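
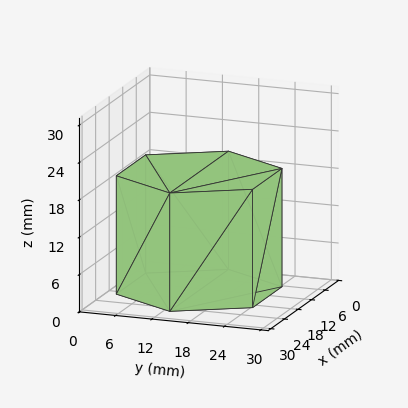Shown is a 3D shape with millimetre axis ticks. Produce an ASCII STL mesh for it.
Reading the render: the shape is a regular 6-sided prism (a cylinder approximated with 6 flat sides), circumscribed radius ≈ 13 mm, height ≈ 19 mm (dimensions read to the nearest mm from the axis ticks). For the STL, each face is triangulated and given an outward normal.

solid part
  facet normal 0.0000 0.0000 -1.0000
    outer loop
      vertex 6.50 24.26 0.00
      vertex 19.50 24.26 0.00
      vertex 26.00 13.00 0.00
    endloop
  endfacet
  facet normal 0.0000 0.0000 -1.0000
    outer loop
      vertex 0.00 13.00 0.00
      vertex 6.50 24.26 0.00
      vertex 26.00 13.00 0.00
    endloop
  endfacet
  facet normal 0.0000 0.0000 -1.0000
    outer loop
      vertex 6.50 1.74 0.00
      vertex 0.00 13.00 0.00
      vertex 26.00 13.00 0.00
    endloop
  endfacet
  facet normal 0.0000 0.0000 -1.0000
    outer loop
      vertex 19.50 1.74 0.00
      vertex 6.50 1.74 0.00
      vertex 26.00 13.00 0.00
    endloop
  endfacet
  facet normal 0.0000 0.0000 1.0000
    outer loop
      vertex 26.00 13.00 19.00
      vertex 19.50 24.26 19.00
      vertex 6.50 24.26 19.00
    endloop
  endfacet
  facet normal 0.0000 0.0000 1.0000
    outer loop
      vertex 26.00 13.00 19.00
      vertex 6.50 24.26 19.00
      vertex 0.00 13.00 19.00
    endloop
  endfacet
  facet normal 0.0000 0.0000 1.0000
    outer loop
      vertex 26.00 13.00 19.00
      vertex 0.00 13.00 19.00
      vertex 6.50 1.74 19.00
    endloop
  endfacet
  facet normal 0.0000 0.0000 1.0000
    outer loop
      vertex 26.00 13.00 19.00
      vertex 6.50 1.74 19.00
      vertex 19.50 1.74 19.00
    endloop
  endfacet
  facet normal 0.8661 0.4999 0.0000
    outer loop
      vertex 26.00 13.00 0.00
      vertex 19.50 24.26 0.00
      vertex 19.50 24.26 19.00
    endloop
  endfacet
  facet normal 0.8661 0.4999 0.0000
    outer loop
      vertex 26.00 13.00 0.00
      vertex 19.50 24.26 19.00
      vertex 26.00 13.00 19.00
    endloop
  endfacet
  facet normal 0.0000 1.0000 0.0000
    outer loop
      vertex 19.50 24.26 0.00
      vertex 6.50 24.26 0.00
      vertex 6.50 24.26 19.00
    endloop
  endfacet
  facet normal 0.0000 1.0000 0.0000
    outer loop
      vertex 19.50 24.26 0.00
      vertex 6.50 24.26 19.00
      vertex 19.50 24.26 19.00
    endloop
  endfacet
  facet normal -0.8661 0.4999 0.0000
    outer loop
      vertex 6.50 24.26 0.00
      vertex 0.00 13.00 0.00
      vertex 0.00 13.00 19.00
    endloop
  endfacet
  facet normal -0.8661 0.4999 0.0000
    outer loop
      vertex 6.50 24.26 0.00
      vertex 0.00 13.00 19.00
      vertex 6.50 24.26 19.00
    endloop
  endfacet
  facet normal -0.8661 -0.4999 0.0000
    outer loop
      vertex 0.00 13.00 0.00
      vertex 6.50 1.74 0.00
      vertex 6.50 1.74 19.00
    endloop
  endfacet
  facet normal -0.8661 -0.4999 0.0000
    outer loop
      vertex 0.00 13.00 0.00
      vertex 6.50 1.74 19.00
      vertex 0.00 13.00 19.00
    endloop
  endfacet
  facet normal 0.0000 -1.0000 0.0000
    outer loop
      vertex 6.50 1.74 0.00
      vertex 19.50 1.74 0.00
      vertex 19.50 1.74 19.00
    endloop
  endfacet
  facet normal 0.0000 -1.0000 0.0000
    outer loop
      vertex 6.50 1.74 0.00
      vertex 19.50 1.74 19.00
      vertex 6.50 1.74 19.00
    endloop
  endfacet
  facet normal 0.8661 -0.4999 0.0000
    outer loop
      vertex 19.50 1.74 0.00
      vertex 26.00 13.00 0.00
      vertex 26.00 13.00 19.00
    endloop
  endfacet
  facet normal 0.8661 -0.4999 0.0000
    outer loop
      vertex 19.50 1.74 0.00
      vertex 26.00 13.00 19.00
      vertex 19.50 1.74 19.00
    endloop
  endfacet
endsolid part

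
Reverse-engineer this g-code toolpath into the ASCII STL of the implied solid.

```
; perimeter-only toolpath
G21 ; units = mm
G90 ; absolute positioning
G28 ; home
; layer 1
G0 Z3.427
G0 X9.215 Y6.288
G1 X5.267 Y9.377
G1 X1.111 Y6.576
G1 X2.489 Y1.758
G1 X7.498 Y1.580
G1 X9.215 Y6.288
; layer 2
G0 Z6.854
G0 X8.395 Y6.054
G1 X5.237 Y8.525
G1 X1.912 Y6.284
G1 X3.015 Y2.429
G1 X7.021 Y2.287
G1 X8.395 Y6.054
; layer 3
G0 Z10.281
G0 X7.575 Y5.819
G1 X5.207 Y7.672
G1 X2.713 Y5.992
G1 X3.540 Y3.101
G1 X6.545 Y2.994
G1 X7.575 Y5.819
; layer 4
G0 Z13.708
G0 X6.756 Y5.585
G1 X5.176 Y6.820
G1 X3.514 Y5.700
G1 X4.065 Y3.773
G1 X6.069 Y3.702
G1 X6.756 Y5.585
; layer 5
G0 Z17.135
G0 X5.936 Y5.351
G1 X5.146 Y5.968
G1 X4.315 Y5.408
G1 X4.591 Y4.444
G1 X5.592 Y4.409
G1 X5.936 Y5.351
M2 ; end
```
solid part
  facet normal 0.0000 0.0000 -1.0000
    outer loop
      vertex 0.310 6.868 0.000
      vertex 5.297 10.229 0.000
      vertex 10.035 6.523 0.000
    endloop
  endfacet
  facet normal 0.0000 0.0000 -1.0000
    outer loop
      vertex 1.964 1.086 0.000
      vertex 0.310 6.868 0.000
      vertex 10.035 6.523 0.000
    endloop
  endfacet
  facet normal 0.0000 0.0000 -1.0000
    outer loop
      vertex 7.974 0.873 0.000
      vertex 1.964 1.086 0.000
      vertex 10.035 6.523 0.000
    endloop
  endfacet
  facet normal 0.6040 0.7722 0.1973
    outer loop
      vertex 10.035 6.523 0.000
      vertex 5.297 10.229 0.000
      vertex 5.116 5.116 20.562
    endloop
  endfacet
  facet normal -0.5479 0.8129 0.1973
    outer loop
      vertex 5.297 10.229 0.000
      vertex 0.310 6.868 0.000
      vertex 5.116 5.116 20.562
    endloop
  endfacet
  facet normal -0.9425 -0.2696 0.1973
    outer loop
      vertex 0.310 6.868 0.000
      vertex 1.964 1.086 0.000
      vertex 5.116 5.116 20.562
    endloop
  endfacet
  facet normal -0.0347 -0.9797 0.1973
    outer loop
      vertex 1.964 1.086 0.000
      vertex 7.974 0.873 0.000
      vertex 5.116 5.116 20.562
    endloop
  endfacet
  facet normal 0.9210 -0.3360 0.1973
    outer loop
      vertex 7.974 0.873 0.000
      vertex 10.035 6.523 0.000
      vertex 5.116 5.116 20.562
    endloop
  endfacet
endsolid part

The G0 Z moves step by Δz≈3.427 mm. The G1 loops shrink linearly with z, so the solid tapers from its base footprint up to z≈20.6. Closing with a flat bottom cap and the tapered top and triangulating gives 8 facets — a regular 5-sided pyramid, base circumscribed radius ≈ 5.12 mm, apex at z ≈ 20.6 mm.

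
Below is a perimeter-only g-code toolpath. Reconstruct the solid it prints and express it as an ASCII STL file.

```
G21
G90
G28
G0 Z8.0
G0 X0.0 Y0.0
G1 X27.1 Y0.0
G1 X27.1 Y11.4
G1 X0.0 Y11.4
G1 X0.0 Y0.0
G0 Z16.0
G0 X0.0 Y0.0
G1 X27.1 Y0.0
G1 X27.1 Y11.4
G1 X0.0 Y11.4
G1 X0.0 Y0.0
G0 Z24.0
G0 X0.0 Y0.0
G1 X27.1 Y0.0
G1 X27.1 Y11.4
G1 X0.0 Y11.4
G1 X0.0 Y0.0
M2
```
solid part
  facet normal 0.0000 0.0000 -1.0000
    outer loop
      vertex 27.1 11.4 0.0
      vertex 27.1 0.0 0.0
      vertex 0.0 0.0 0.0
    endloop
  endfacet
  facet normal 0.0000 0.0000 -1.0000
    outer loop
      vertex 0.0 11.4 0.0
      vertex 27.1 11.4 0.0
      vertex 0.0 0.0 0.0
    endloop
  endfacet
  facet normal 0.0000 0.0000 1.0000
    outer loop
      vertex 0.0 0.0 24.0
      vertex 27.1 0.0 24.0
      vertex 27.1 11.4 24.0
    endloop
  endfacet
  facet normal 0.0000 0.0000 1.0000
    outer loop
      vertex 0.0 0.0 24.0
      vertex 27.1 11.4 24.0
      vertex 0.0 11.4 24.0
    endloop
  endfacet
  facet normal 0.0000 -1.0000 0.0000
    outer loop
      vertex 0.0 0.0 0.0
      vertex 27.1 0.0 0.0
      vertex 27.1 0.0 24.0
    endloop
  endfacet
  facet normal 0.0000 -1.0000 0.0000
    outer loop
      vertex 0.0 0.0 0.0
      vertex 27.1 0.0 24.0
      vertex 0.0 0.0 24.0
    endloop
  endfacet
  facet normal 0.0000 1.0000 0.0000
    outer loop
      vertex 27.1 11.4 24.0
      vertex 27.1 11.4 0.0
      vertex 0.0 11.4 0.0
    endloop
  endfacet
  facet normal 0.0000 1.0000 0.0000
    outer loop
      vertex 0.0 11.4 24.0
      vertex 27.1 11.4 24.0
      vertex 0.0 11.4 0.0
    endloop
  endfacet
  facet normal -1.0000 0.0000 0.0000
    outer loop
      vertex 0.0 11.4 24.0
      vertex 0.0 11.4 0.0
      vertex 0.0 0.0 0.0
    endloop
  endfacet
  facet normal -1.0000 0.0000 0.0000
    outer loop
      vertex 0.0 0.0 24.0
      vertex 0.0 11.4 24.0
      vertex 0.0 0.0 0.0
    endloop
  endfacet
  facet normal 1.0000 0.0000 0.0000
    outer loop
      vertex 27.1 0.0 0.0
      vertex 27.1 11.4 0.0
      vertex 27.1 11.4 24.0
    endloop
  endfacet
  facet normal 1.0000 0.0000 0.0000
    outer loop
      vertex 27.1 0.0 0.0
      vertex 27.1 11.4 24.0
      vertex 27.1 0.0 24.0
    endloop
  endfacet
endsolid part

The G0 Z moves step by Δz≈8.0 mm. Every layer's G1 loop is the same polygon, so the solid is a straight extrusion of it from z=0 to z≈24. Closing with flat bottom and top caps and triangulating gives 12 facets — a rectangular box, roughly 27.1 × 11.4 mm footprint and 24 mm tall.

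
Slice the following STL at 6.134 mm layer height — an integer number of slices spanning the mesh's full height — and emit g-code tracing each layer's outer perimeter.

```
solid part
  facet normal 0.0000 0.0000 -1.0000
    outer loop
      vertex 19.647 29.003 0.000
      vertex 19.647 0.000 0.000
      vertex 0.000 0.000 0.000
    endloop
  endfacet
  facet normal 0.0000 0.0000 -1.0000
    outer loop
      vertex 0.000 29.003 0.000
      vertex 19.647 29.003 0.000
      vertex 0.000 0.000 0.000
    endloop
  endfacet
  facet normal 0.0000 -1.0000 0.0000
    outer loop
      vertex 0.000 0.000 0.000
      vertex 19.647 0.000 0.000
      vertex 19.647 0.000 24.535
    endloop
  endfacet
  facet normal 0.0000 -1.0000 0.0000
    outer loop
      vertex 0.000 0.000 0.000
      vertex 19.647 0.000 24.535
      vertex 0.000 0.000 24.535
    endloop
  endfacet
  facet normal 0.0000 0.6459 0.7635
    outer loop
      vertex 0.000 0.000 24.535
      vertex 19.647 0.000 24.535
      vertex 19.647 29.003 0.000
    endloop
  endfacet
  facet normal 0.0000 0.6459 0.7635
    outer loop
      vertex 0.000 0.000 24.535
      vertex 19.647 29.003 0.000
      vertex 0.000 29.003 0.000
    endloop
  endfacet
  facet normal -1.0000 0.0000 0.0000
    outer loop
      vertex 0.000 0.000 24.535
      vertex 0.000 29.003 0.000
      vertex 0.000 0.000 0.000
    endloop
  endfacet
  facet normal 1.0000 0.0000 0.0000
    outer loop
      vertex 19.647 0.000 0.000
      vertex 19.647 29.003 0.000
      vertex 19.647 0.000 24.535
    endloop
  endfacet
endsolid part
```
; perimeter-only toolpath
G21 ; units = mm
G90 ; absolute positioning
G28 ; home
; layer 1
G0 Z6.134
G0 X0.000 Y0.000
G1 X19.647 Y0.000
G1 X19.647 Y21.752
G1 X0.000 Y21.752
G1 X0.000 Y0.000
; layer 2
G0 Z12.268
G0 X0.000 Y0.000
G1 X19.647 Y0.000
G1 X19.647 Y14.502
G1 X0.000 Y14.502
G1 X0.000 Y0.000
; layer 3
G0 Z18.401
G0 X0.000 Y0.000
G1 X19.647 Y0.000
G1 X19.647 Y7.251
G1 X0.000 Y7.251
G1 X0.000 Y0.000
M2 ; end

The solid is a wedge (ramp): 19.6 × 29 mm base, rising to 24.5 mm along the y=0 edge and sloping linearly to z=0 at y=29. Slicing at Δz = 6.134 mm — 4 equal slices spanning the solid's height, so layer i sits at z = i·h/4 — gives 3 non-empty perimeters. Each is a 4-segment closed polygon; G0 lifts to the layer z and rapids to the start vertex, then G1 traces the edges. The cross-section shrinks linearly with z (the slice at the apex is degenerate and omitted).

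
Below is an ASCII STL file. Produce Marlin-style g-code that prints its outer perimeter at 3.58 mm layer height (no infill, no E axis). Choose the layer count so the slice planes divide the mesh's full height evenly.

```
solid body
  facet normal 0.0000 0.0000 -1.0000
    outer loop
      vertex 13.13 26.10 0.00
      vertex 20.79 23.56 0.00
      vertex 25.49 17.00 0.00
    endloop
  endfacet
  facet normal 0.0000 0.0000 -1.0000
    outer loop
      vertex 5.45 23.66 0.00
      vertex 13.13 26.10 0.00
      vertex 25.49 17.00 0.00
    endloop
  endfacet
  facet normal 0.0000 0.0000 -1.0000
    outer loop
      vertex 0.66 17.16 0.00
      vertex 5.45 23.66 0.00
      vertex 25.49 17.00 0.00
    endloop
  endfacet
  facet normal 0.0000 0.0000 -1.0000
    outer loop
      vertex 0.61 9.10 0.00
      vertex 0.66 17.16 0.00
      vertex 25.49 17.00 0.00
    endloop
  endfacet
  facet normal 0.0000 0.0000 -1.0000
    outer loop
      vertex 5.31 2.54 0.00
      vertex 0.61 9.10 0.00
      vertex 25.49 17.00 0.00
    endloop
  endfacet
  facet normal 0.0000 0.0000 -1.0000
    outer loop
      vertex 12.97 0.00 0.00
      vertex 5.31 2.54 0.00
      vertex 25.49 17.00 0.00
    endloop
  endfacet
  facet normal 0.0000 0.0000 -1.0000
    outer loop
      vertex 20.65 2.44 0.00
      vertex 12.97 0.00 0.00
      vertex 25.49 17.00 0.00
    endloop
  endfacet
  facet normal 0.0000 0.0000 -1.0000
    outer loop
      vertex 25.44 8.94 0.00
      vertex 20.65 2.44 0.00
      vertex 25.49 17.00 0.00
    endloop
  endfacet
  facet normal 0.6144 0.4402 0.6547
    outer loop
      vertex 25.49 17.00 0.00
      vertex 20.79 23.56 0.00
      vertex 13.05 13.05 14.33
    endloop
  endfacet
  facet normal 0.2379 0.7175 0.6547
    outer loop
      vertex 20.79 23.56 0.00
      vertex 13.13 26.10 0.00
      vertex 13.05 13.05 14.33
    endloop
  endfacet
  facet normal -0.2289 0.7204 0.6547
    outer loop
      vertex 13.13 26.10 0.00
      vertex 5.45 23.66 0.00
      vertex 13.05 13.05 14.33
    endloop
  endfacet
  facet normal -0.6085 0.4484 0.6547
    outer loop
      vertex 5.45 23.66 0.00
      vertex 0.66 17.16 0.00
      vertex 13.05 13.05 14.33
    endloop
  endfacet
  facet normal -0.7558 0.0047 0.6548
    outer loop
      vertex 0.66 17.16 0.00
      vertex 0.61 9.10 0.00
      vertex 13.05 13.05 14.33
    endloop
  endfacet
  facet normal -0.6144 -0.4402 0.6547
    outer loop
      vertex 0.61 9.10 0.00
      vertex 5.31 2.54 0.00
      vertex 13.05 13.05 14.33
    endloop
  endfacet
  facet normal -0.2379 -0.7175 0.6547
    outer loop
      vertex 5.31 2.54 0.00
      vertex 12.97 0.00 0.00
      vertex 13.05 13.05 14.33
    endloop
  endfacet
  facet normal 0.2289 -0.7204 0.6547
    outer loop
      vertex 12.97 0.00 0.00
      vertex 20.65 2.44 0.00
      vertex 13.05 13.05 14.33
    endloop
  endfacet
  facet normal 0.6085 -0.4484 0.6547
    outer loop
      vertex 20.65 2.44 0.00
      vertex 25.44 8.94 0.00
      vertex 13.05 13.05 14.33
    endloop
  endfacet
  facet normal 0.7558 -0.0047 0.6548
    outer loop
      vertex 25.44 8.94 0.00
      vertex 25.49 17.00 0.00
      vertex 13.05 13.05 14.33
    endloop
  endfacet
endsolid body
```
; perimeter-only toolpath
G21 ; units = mm
G90 ; absolute positioning
G28 ; home
; layer 1
G0 Z3.58
G0 X22.38 Y16.01
G1 X18.86 Y20.93
G1 X13.11 Y22.84
G1 X7.35 Y21.01
G1 X3.76 Y16.13
G1 X3.72 Y10.09
G1 X7.25 Y5.17
G1 X12.99 Y3.26
G1 X18.75 Y5.09
G1 X22.34 Y9.97
G1 X22.38 Y16.01
; layer 2
G0 Z7.17
G0 X19.27 Y15.03
G1 X16.92 Y18.30
G1 X13.09 Y19.58
G1 X9.25 Y18.36
G1 X6.86 Y15.11
G1 X6.83 Y11.07
G1 X9.18 Y7.79
G1 X13.01 Y6.53
G1 X16.85 Y7.75
G1 X19.25 Y11.00
G1 X19.27 Y15.03
; layer 3
G0 Z10.75
G0 X16.16 Y14.04
G1 X14.99 Y15.68
G1 X13.07 Y16.31
G1 X11.15 Y15.70
G1 X9.95 Y14.08
G1 X9.94 Y12.06
G1 X11.12 Y10.42
G1 X13.03 Y9.79
G1 X14.95 Y10.40
G1 X16.15 Y12.02
G1 X16.16 Y14.04
M2 ; end

The solid is a regular 10-sided pyramid, base circumscribed radius ≈ 13.1 mm, apex at z ≈ 14.3 mm. Slicing at Δz = 3.58 mm — 4 equal slices spanning the solid's height, so layer i sits at z = i·h/4 — gives 3 non-empty perimeters. Each is a 10-segment closed polygon; G0 lifts to the layer z and rapids to the start vertex, then G1 traces the edges. The cross-section shrinks linearly with z (the slice at the apex is degenerate and omitted).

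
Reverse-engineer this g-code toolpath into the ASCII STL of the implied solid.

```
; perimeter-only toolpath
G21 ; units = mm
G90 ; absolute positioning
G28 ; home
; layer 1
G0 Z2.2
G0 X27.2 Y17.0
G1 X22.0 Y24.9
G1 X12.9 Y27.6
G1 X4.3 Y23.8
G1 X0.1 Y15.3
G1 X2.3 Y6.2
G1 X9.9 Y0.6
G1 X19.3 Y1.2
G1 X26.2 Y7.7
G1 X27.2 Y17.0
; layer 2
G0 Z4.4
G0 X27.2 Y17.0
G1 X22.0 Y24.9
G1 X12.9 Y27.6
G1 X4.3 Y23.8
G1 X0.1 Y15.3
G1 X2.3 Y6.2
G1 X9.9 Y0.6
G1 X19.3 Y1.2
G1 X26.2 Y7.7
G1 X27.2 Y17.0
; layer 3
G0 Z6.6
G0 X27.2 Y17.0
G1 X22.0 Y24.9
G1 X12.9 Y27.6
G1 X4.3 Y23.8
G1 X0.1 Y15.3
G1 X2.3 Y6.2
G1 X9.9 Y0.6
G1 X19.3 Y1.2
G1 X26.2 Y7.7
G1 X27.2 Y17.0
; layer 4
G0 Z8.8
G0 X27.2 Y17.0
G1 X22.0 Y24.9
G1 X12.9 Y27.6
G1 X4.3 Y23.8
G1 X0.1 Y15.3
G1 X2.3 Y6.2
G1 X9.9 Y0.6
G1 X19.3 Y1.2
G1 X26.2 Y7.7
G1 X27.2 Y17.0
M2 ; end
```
solid part
  facet normal 0.0000 0.0000 -1.0000
    outer loop
      vertex 12.9 27.6 0.0
      vertex 22.0 24.9 0.0
      vertex 27.2 17.0 0.0
    endloop
  endfacet
  facet normal 0.0000 0.0000 -1.0000
    outer loop
      vertex 4.3 23.8 0.0
      vertex 12.9 27.6 0.0
      vertex 27.2 17.0 0.0
    endloop
  endfacet
  facet normal 0.0000 0.0000 -1.0000
    outer loop
      vertex 0.1 15.3 0.0
      vertex 4.3 23.8 0.0
      vertex 27.2 17.0 0.0
    endloop
  endfacet
  facet normal 0.0000 0.0000 -1.0000
    outer loop
      vertex 2.3 6.2 0.0
      vertex 0.1 15.3 0.0
      vertex 27.2 17.0 0.0
    endloop
  endfacet
  facet normal 0.0000 0.0000 -1.0000
    outer loop
      vertex 9.9 0.6 0.0
      vertex 2.3 6.2 0.0
      vertex 27.2 17.0 0.0
    endloop
  endfacet
  facet normal 0.0000 0.0000 -1.0000
    outer loop
      vertex 19.3 1.2 0.0
      vertex 9.9 0.6 0.0
      vertex 27.2 17.0 0.0
    endloop
  endfacet
  facet normal 0.0000 0.0000 -1.0000
    outer loop
      vertex 26.2 7.7 0.0
      vertex 19.3 1.2 0.0
      vertex 27.2 17.0 0.0
    endloop
  endfacet
  facet normal 0.0000 0.0000 1.0000
    outer loop
      vertex 27.2 17.0 8.8
      vertex 22.0 24.9 8.8
      vertex 12.9 27.6 8.8
    endloop
  endfacet
  facet normal 0.0000 0.0000 1.0000
    outer loop
      vertex 27.2 17.0 8.8
      vertex 12.9 27.6 8.8
      vertex 4.3 23.8 8.8
    endloop
  endfacet
  facet normal 0.0000 0.0000 1.0000
    outer loop
      vertex 27.2 17.0 8.8
      vertex 4.3 23.8 8.8
      vertex 0.1 15.3 8.8
    endloop
  endfacet
  facet normal 0.0000 0.0000 1.0000
    outer loop
      vertex 27.2 17.0 8.8
      vertex 0.1 15.3 8.8
      vertex 2.3 6.2 8.8
    endloop
  endfacet
  facet normal 0.0000 0.0000 1.0000
    outer loop
      vertex 27.2 17.0 8.8
      vertex 2.3 6.2 8.8
      vertex 9.9 0.6 8.8
    endloop
  endfacet
  facet normal 0.0000 0.0000 1.0000
    outer loop
      vertex 27.2 17.0 8.8
      vertex 9.9 0.6 8.8
      vertex 19.3 1.2 8.8
    endloop
  endfacet
  facet normal 0.0000 0.0000 1.0000
    outer loop
      vertex 27.2 17.0 8.8
      vertex 19.3 1.2 8.8
      vertex 26.2 7.7 8.8
    endloop
  endfacet
  facet normal 0.8353 0.5498 0.0000
    outer loop
      vertex 27.2 17.0 0.0
      vertex 22.0 24.9 0.0
      vertex 22.0 24.9 8.8
    endloop
  endfacet
  facet normal 0.8353 0.5498 0.0000
    outer loop
      vertex 27.2 17.0 0.0
      vertex 22.0 24.9 8.8
      vertex 27.2 17.0 8.8
    endloop
  endfacet
  facet normal 0.2844 0.9587 0.0000
    outer loop
      vertex 22.0 24.9 0.0
      vertex 12.9 27.6 0.0
      vertex 12.9 27.6 8.8
    endloop
  endfacet
  facet normal 0.2844 0.9587 0.0000
    outer loop
      vertex 22.0 24.9 0.0
      vertex 12.9 27.6 8.8
      vertex 22.0 24.9 8.8
    endloop
  endfacet
  facet normal -0.4042 0.9147 0.0000
    outer loop
      vertex 12.9 27.6 0.0
      vertex 4.3 23.8 0.0
      vertex 4.3 23.8 8.8
    endloop
  endfacet
  facet normal -0.4042 0.9147 0.0000
    outer loop
      vertex 12.9 27.6 0.0
      vertex 4.3 23.8 8.8
      vertex 12.9 27.6 8.8
    endloop
  endfacet
  facet normal -0.8965 0.4430 0.0000
    outer loop
      vertex 4.3 23.8 0.0
      vertex 0.1 15.3 0.0
      vertex 0.1 15.3 8.8
    endloop
  endfacet
  facet normal -0.8965 0.4430 0.0000
    outer loop
      vertex 4.3 23.8 0.0
      vertex 0.1 15.3 8.8
      vertex 4.3 23.8 8.8
    endloop
  endfacet
  facet normal -0.9720 -0.2350 0.0000
    outer loop
      vertex 0.1 15.3 0.0
      vertex 2.3 6.2 0.0
      vertex 2.3 6.2 8.8
    endloop
  endfacet
  facet normal -0.9720 -0.2350 0.0000
    outer loop
      vertex 0.1 15.3 0.0
      vertex 2.3 6.2 8.8
      vertex 0.1 15.3 8.8
    endloop
  endfacet
  facet normal -0.5932 -0.8051 0.0000
    outer loop
      vertex 2.3 6.2 0.0
      vertex 9.9 0.6 0.0
      vertex 9.9 0.6 8.8
    endloop
  endfacet
  facet normal -0.5932 -0.8051 0.0000
    outer loop
      vertex 2.3 6.2 0.0
      vertex 9.9 0.6 8.8
      vertex 2.3 6.2 8.8
    endloop
  endfacet
  facet normal 0.0637 -0.9980 0.0000
    outer loop
      vertex 9.9 0.6 0.0
      vertex 19.3 1.2 0.0
      vertex 19.3 1.2 8.8
    endloop
  endfacet
  facet normal 0.0637 -0.9980 0.0000
    outer loop
      vertex 9.9 0.6 0.0
      vertex 19.3 1.2 8.8
      vertex 9.9 0.6 8.8
    endloop
  endfacet
  facet normal 0.6857 -0.7279 0.0000
    outer loop
      vertex 19.3 1.2 0.0
      vertex 26.2 7.7 0.0
      vertex 26.2 7.7 8.8
    endloop
  endfacet
  facet normal 0.6857 -0.7279 0.0000
    outer loop
      vertex 19.3 1.2 0.0
      vertex 26.2 7.7 8.8
      vertex 19.3 1.2 8.8
    endloop
  endfacet
  facet normal 0.9943 -0.1069 0.0000
    outer loop
      vertex 26.2 7.7 0.0
      vertex 27.2 17.0 0.0
      vertex 27.2 17.0 8.8
    endloop
  endfacet
  facet normal 0.9943 -0.1069 0.0000
    outer loop
      vertex 26.2 7.7 0.0
      vertex 27.2 17.0 8.8
      vertex 26.2 7.7 8.8
    endloop
  endfacet
endsolid part

The G0 Z moves step by Δz≈2.2 mm. Every layer's G1 loop is the same polygon, so the solid is a straight extrusion of it from z=0 to z≈8.8. Closing with flat bottom and top caps and triangulating gives 32 facets — a regular 9-sided prism (a cylinder approximated with 9 flat sides), circumscribed radius ≈ 13.8 mm, height ≈ 8.8 mm.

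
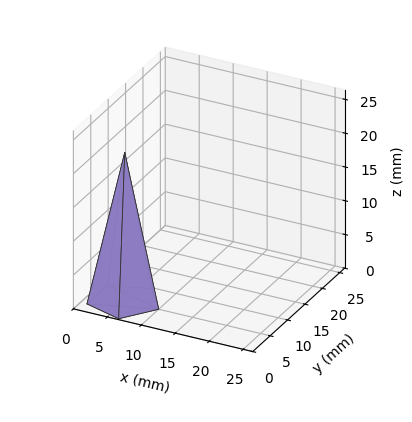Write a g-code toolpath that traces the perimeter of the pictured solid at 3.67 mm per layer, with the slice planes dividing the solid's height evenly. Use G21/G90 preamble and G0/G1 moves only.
Reading the render: the shape is a regular 5-sided pyramid, base circumscribed radius ≈ 5 mm, apex at z ≈ 22 mm (dimensions read to the nearest mm from the axis ticks). For the g-code, the solid's height is divided into equal slices at the stated Δz and each level perimeter traced with G1 moves after a G0 lift.

; perimeter-only toolpath
G21 ; units = mm
G90 ; absolute positioning
G28 ; home
; layer 1
G0 Z3.67
G0 X9.17 Y5.00
G1 X6.29 Y8.97
G1 X1.62 Y7.45
G1 X1.62 Y2.55
G1 X6.29 Y1.03
G1 X9.17 Y5.00
; layer 2
G0 Z7.33
G0 X8.33 Y5.00
G1 X6.03 Y8.17
G1 X2.30 Y6.96
G1 X2.30 Y3.04
G1 X6.03 Y1.83
G1 X8.33 Y5.00
; layer 3
G0 Z11.00
G0 X7.50 Y5.00
G1 X5.78 Y7.38
G1 X2.98 Y6.47
G1 X2.98 Y3.53
G1 X5.78 Y2.62
G1 X7.50 Y5.00
; layer 4
G0 Z14.67
G0 X6.67 Y5.00
G1 X5.52 Y6.59
G1 X3.65 Y5.98
G1 X3.65 Y4.02
G1 X5.52 Y3.41
G1 X6.67 Y5.00
; layer 5
G0 Z18.33
G0 X5.83 Y5.00
G1 X5.26 Y5.79
G1 X4.32 Y5.49
G1 X4.32 Y4.51
G1 X5.26 Y4.21
G1 X5.83 Y5.00
M2 ; end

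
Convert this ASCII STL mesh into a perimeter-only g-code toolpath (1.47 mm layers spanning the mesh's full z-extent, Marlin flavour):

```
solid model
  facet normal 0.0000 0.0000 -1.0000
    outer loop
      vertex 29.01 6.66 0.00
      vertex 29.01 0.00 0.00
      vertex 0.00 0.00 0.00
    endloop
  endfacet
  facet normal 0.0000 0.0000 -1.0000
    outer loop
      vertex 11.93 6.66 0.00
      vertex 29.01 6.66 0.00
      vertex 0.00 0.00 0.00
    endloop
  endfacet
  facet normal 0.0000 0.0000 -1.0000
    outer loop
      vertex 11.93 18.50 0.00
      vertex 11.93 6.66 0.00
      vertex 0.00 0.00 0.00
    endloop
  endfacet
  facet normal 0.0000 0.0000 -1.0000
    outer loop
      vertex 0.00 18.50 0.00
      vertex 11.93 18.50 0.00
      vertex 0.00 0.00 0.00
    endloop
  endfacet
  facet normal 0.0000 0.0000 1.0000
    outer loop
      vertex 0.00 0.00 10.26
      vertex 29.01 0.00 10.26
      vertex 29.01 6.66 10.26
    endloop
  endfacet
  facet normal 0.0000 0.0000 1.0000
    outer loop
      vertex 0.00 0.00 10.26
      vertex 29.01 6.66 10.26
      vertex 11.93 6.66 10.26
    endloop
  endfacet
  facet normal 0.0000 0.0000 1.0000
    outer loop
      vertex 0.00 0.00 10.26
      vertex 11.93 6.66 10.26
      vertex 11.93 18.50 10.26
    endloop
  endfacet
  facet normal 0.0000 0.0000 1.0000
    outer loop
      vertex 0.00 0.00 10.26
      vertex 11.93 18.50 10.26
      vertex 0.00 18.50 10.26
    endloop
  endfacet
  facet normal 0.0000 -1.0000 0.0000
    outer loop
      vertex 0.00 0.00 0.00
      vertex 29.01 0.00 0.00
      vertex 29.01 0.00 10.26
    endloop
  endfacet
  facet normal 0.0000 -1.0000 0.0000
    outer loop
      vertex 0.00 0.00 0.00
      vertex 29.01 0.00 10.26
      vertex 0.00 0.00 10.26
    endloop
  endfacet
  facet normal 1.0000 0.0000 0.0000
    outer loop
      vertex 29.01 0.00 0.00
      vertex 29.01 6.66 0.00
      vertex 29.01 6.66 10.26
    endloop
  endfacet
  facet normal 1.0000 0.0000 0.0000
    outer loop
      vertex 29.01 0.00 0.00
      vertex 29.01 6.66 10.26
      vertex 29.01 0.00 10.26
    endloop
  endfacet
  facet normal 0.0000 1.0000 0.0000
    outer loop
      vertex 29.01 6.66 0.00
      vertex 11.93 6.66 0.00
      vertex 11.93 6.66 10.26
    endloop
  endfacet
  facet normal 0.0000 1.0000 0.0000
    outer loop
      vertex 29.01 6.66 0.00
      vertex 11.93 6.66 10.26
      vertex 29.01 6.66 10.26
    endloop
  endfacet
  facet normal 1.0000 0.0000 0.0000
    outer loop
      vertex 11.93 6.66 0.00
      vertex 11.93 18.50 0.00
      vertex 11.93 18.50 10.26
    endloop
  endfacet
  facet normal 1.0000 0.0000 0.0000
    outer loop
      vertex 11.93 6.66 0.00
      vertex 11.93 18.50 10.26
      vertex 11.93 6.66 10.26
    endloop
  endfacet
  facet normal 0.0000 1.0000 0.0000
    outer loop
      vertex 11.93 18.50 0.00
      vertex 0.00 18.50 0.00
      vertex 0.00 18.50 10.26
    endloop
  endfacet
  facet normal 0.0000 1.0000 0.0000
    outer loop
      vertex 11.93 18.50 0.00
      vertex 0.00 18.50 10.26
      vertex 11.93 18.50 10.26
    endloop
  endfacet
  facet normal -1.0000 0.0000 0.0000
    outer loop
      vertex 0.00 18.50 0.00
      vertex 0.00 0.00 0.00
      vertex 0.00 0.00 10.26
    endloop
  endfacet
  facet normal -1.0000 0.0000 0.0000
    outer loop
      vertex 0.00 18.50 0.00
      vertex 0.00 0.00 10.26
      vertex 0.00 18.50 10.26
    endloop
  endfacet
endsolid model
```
; perimeter-only toolpath
G21 ; units = mm
G90 ; absolute positioning
G28 ; home
; layer 1
G0 Z1.47
G0 X0.00 Y0.00
G1 X29.01 Y0.00
G1 X29.01 Y6.66
G1 X11.93 Y6.66
G1 X11.93 Y18.50
G1 X0.00 Y18.50
G1 X0.00 Y0.00
; layer 2
G0 Z2.93
G0 X0.00 Y0.00
G1 X29.01 Y0.00
G1 X29.01 Y6.66
G1 X11.93 Y6.66
G1 X11.93 Y18.50
G1 X0.00 Y18.50
G1 X0.00 Y0.00
; layer 3
G0 Z4.40
G0 X0.00 Y0.00
G1 X29.01 Y0.00
G1 X29.01 Y6.66
G1 X11.93 Y6.66
G1 X11.93 Y18.50
G1 X0.00 Y18.50
G1 X0.00 Y0.00
; layer 4
G0 Z5.86
G0 X0.00 Y0.00
G1 X29.01 Y0.00
G1 X29.01 Y6.66
G1 X11.93 Y6.66
G1 X11.93 Y18.50
G1 X0.00 Y18.50
G1 X0.00 Y0.00
; layer 5
G0 Z7.33
G0 X0.00 Y0.00
G1 X29.01 Y0.00
G1 X29.01 Y6.66
G1 X11.93 Y6.66
G1 X11.93 Y18.50
G1 X0.00 Y18.50
G1 X0.00 Y0.00
; layer 6
G0 Z8.79
G0 X0.00 Y0.00
G1 X29.01 Y0.00
G1 X29.01 Y6.66
G1 X11.93 Y6.66
G1 X11.93 Y18.50
G1 X0.00 Y18.50
G1 X0.00 Y0.00
; layer 7
G0 Z10.26
G0 X0.00 Y0.00
G1 X29.01 Y0.00
G1 X29.01 Y6.66
G1 X11.93 Y6.66
G1 X11.93 Y18.50
G1 X0.00 Y18.50
G1 X0.00 Y0.00
M2 ; end

The solid is an L-shaped prism: outer 29 × 18.5 mm, arm thicknesses ≈ 6.66 mm (horizontal) and 11.9 mm (vertical), extruded 10.3 mm in z. Slicing at Δz = 1.47 mm — 7 equal slices spanning the solid's height, so layer i sits at z = i·h/7 — gives 7 non-empty perimeters. Each is a 6-segment closed polygon; G0 lifts to the layer z and rapids to the start vertex, then G1 traces the edges.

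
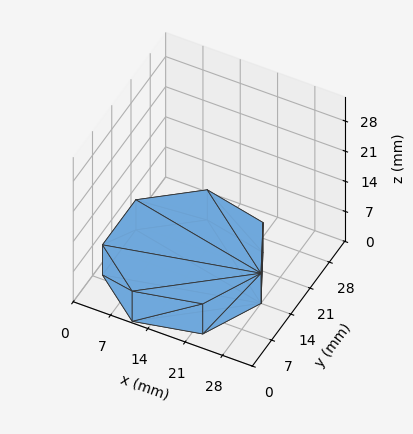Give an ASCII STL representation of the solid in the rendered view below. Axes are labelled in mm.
Reading the render: the shape is a regular 7-sided prism (a cylinder approximated with 7 flat sides), circumscribed radius ≈ 14 mm, height ≈ 7 mm (dimensions read to the nearest mm from the axis ticks). For the STL, each face is triangulated and given an outward normal.

solid part
  facet normal 0.0000 0.0000 -1.0000
    outer loop
      vertex 10.88 27.65 0.00
      vertex 22.73 24.95 0.00
      vertex 28.00 14.00 0.00
    endloop
  endfacet
  facet normal 0.0000 0.0000 -1.0000
    outer loop
      vertex 1.39 20.07 0.00
      vertex 10.88 27.65 0.00
      vertex 28.00 14.00 0.00
    endloop
  endfacet
  facet normal 0.0000 0.0000 -1.0000
    outer loop
      vertex 1.39 7.93 0.00
      vertex 1.39 20.07 0.00
      vertex 28.00 14.00 0.00
    endloop
  endfacet
  facet normal 0.0000 0.0000 -1.0000
    outer loop
      vertex 10.88 0.35 0.00
      vertex 1.39 7.93 0.00
      vertex 28.00 14.00 0.00
    endloop
  endfacet
  facet normal 0.0000 0.0000 -1.0000
    outer loop
      vertex 22.73 3.05 0.00
      vertex 10.88 0.35 0.00
      vertex 28.00 14.00 0.00
    endloop
  endfacet
  facet normal 0.0000 0.0000 1.0000
    outer loop
      vertex 28.00 14.00 7.00
      vertex 22.73 24.95 7.00
      vertex 10.88 27.65 7.00
    endloop
  endfacet
  facet normal 0.0000 0.0000 1.0000
    outer loop
      vertex 28.00 14.00 7.00
      vertex 10.88 27.65 7.00
      vertex 1.39 20.07 7.00
    endloop
  endfacet
  facet normal 0.0000 0.0000 1.0000
    outer loop
      vertex 28.00 14.00 7.00
      vertex 1.39 20.07 7.00
      vertex 1.39 7.93 7.00
    endloop
  endfacet
  facet normal 0.0000 0.0000 1.0000
    outer loop
      vertex 28.00 14.00 7.00
      vertex 1.39 7.93 7.00
      vertex 10.88 0.35 7.00
    endloop
  endfacet
  facet normal 0.0000 0.0000 1.0000
    outer loop
      vertex 28.00 14.00 7.00
      vertex 10.88 0.35 7.00
      vertex 22.73 3.05 7.00
    endloop
  endfacet
  facet normal 0.9011 0.4337 0.0000
    outer loop
      vertex 28.00 14.00 0.00
      vertex 22.73 24.95 0.00
      vertex 22.73 24.95 7.00
    endloop
  endfacet
  facet normal 0.9011 0.4337 0.0000
    outer loop
      vertex 28.00 14.00 0.00
      vertex 22.73 24.95 7.00
      vertex 28.00 14.00 7.00
    endloop
  endfacet
  facet normal 0.2222 0.9750 0.0000
    outer loop
      vertex 22.73 24.95 0.00
      vertex 10.88 27.65 0.00
      vertex 10.88 27.65 7.00
    endloop
  endfacet
  facet normal 0.2222 0.9750 0.0000
    outer loop
      vertex 22.73 24.95 0.00
      vertex 10.88 27.65 7.00
      vertex 22.73 24.95 7.00
    endloop
  endfacet
  facet normal -0.6241 0.7814 0.0000
    outer loop
      vertex 10.88 27.65 0.00
      vertex 1.39 20.07 0.00
      vertex 1.39 20.07 7.00
    endloop
  endfacet
  facet normal -0.6241 0.7814 0.0000
    outer loop
      vertex 10.88 27.65 0.00
      vertex 1.39 20.07 7.00
      vertex 10.88 27.65 7.00
    endloop
  endfacet
  facet normal -1.0000 0.0000 0.0000
    outer loop
      vertex 1.39 20.07 0.00
      vertex 1.39 7.93 0.00
      vertex 1.39 7.93 7.00
    endloop
  endfacet
  facet normal -1.0000 0.0000 0.0000
    outer loop
      vertex 1.39 20.07 0.00
      vertex 1.39 7.93 7.00
      vertex 1.39 20.07 7.00
    endloop
  endfacet
  facet normal -0.6241 -0.7814 0.0000
    outer loop
      vertex 1.39 7.93 0.00
      vertex 10.88 0.35 0.00
      vertex 10.88 0.35 7.00
    endloop
  endfacet
  facet normal -0.6241 -0.7814 0.0000
    outer loop
      vertex 1.39 7.93 0.00
      vertex 10.88 0.35 7.00
      vertex 1.39 7.93 7.00
    endloop
  endfacet
  facet normal 0.2222 -0.9750 0.0000
    outer loop
      vertex 10.88 0.35 0.00
      vertex 22.73 3.05 0.00
      vertex 22.73 3.05 7.00
    endloop
  endfacet
  facet normal 0.2222 -0.9750 0.0000
    outer loop
      vertex 10.88 0.35 0.00
      vertex 22.73 3.05 7.00
      vertex 10.88 0.35 7.00
    endloop
  endfacet
  facet normal 0.9011 -0.4337 0.0000
    outer loop
      vertex 22.73 3.05 0.00
      vertex 28.00 14.00 0.00
      vertex 28.00 14.00 7.00
    endloop
  endfacet
  facet normal 0.9011 -0.4337 0.0000
    outer loop
      vertex 22.73 3.05 0.00
      vertex 28.00 14.00 7.00
      vertex 22.73 3.05 7.00
    endloop
  endfacet
endsolid part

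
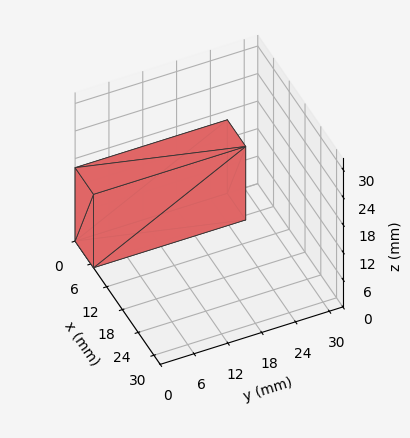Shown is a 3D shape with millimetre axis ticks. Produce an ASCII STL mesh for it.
Reading the render: the shape is a rectangular box, roughly 7 × 27 mm footprint and 16 mm tall (dimensions read to the nearest mm from the axis ticks). For the STL, each face is triangulated and given an outward normal.

solid part
  facet normal 0.0000 0.0000 -1.0000
    outer loop
      vertex 7.00 27.00 0.00
      vertex 7.00 0.00 0.00
      vertex 0.00 0.00 0.00
    endloop
  endfacet
  facet normal 0.0000 0.0000 -1.0000
    outer loop
      vertex 0.00 27.00 0.00
      vertex 7.00 27.00 0.00
      vertex 0.00 0.00 0.00
    endloop
  endfacet
  facet normal 0.0000 0.0000 1.0000
    outer loop
      vertex 0.00 0.00 16.00
      vertex 7.00 0.00 16.00
      vertex 7.00 27.00 16.00
    endloop
  endfacet
  facet normal 0.0000 0.0000 1.0000
    outer loop
      vertex 0.00 0.00 16.00
      vertex 7.00 27.00 16.00
      vertex 0.00 27.00 16.00
    endloop
  endfacet
  facet normal 0.0000 -1.0000 0.0000
    outer loop
      vertex 0.00 0.00 0.00
      vertex 7.00 0.00 0.00
      vertex 7.00 0.00 16.00
    endloop
  endfacet
  facet normal 0.0000 -1.0000 0.0000
    outer loop
      vertex 0.00 0.00 0.00
      vertex 7.00 0.00 16.00
      vertex 0.00 0.00 16.00
    endloop
  endfacet
  facet normal 0.0000 1.0000 0.0000
    outer loop
      vertex 7.00 27.00 16.00
      vertex 7.00 27.00 0.00
      vertex 0.00 27.00 0.00
    endloop
  endfacet
  facet normal 0.0000 1.0000 0.0000
    outer loop
      vertex 0.00 27.00 16.00
      vertex 7.00 27.00 16.00
      vertex 0.00 27.00 0.00
    endloop
  endfacet
  facet normal -1.0000 0.0000 0.0000
    outer loop
      vertex 0.00 27.00 16.00
      vertex 0.00 27.00 0.00
      vertex 0.00 0.00 0.00
    endloop
  endfacet
  facet normal -1.0000 0.0000 0.0000
    outer loop
      vertex 0.00 0.00 16.00
      vertex 0.00 27.00 16.00
      vertex 0.00 0.00 0.00
    endloop
  endfacet
  facet normal 1.0000 0.0000 0.0000
    outer loop
      vertex 7.00 0.00 0.00
      vertex 7.00 27.00 0.00
      vertex 7.00 27.00 16.00
    endloop
  endfacet
  facet normal 1.0000 0.0000 0.0000
    outer loop
      vertex 7.00 0.00 0.00
      vertex 7.00 27.00 16.00
      vertex 7.00 0.00 16.00
    endloop
  endfacet
endsolid part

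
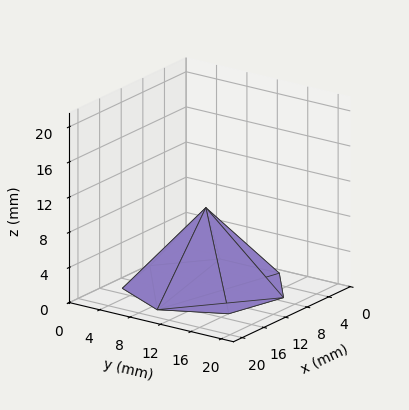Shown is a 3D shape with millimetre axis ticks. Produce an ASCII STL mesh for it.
Reading the render: the shape is a regular 7-sided pyramid, base circumscribed radius ≈ 9 mm, apex at z ≈ 9 mm (dimensions read to the nearest mm from the axis ticks). For the STL, each face is triangulated and given an outward normal.

solid part
  facet normal 0.0000 0.0000 -1.0000
    outer loop
      vertex 7.0 17.8 0.0
      vertex 14.6 16.0 0.0
      vertex 18.0 9.0 0.0
    endloop
  endfacet
  facet normal 0.0000 0.0000 -1.0000
    outer loop
      vertex 0.9 12.9 0.0
      vertex 7.0 17.8 0.0
      vertex 18.0 9.0 0.0
    endloop
  endfacet
  facet normal 0.0000 0.0000 -1.0000
    outer loop
      vertex 0.9 5.1 0.0
      vertex 0.9 12.9 0.0
      vertex 18.0 9.0 0.0
    endloop
  endfacet
  facet normal 0.0000 0.0000 -1.0000
    outer loop
      vertex 7.0 0.2 0.0
      vertex 0.9 5.1 0.0
      vertex 18.0 9.0 0.0
    endloop
  endfacet
  facet normal 0.0000 0.0000 -1.0000
    outer loop
      vertex 14.6 2.0 0.0
      vertex 7.0 0.2 0.0
      vertex 18.0 9.0 0.0
    endloop
  endfacet
  facet normal 0.6688 0.3248 0.6688
    outer loop
      vertex 18.0 9.0 0.0
      vertex 14.6 16.0 0.0
      vertex 9.0 9.0 9.0
    endloop
  endfacet
  facet normal 0.1713 0.7232 0.6691
    outer loop
      vertex 14.6 16.0 0.0
      vertex 7.0 17.8 0.0
      vertex 9.0 9.0 9.0
    endloop
  endfacet
  facet normal -0.4652 0.5791 0.6696
    outer loop
      vertex 7.0 17.8 0.0
      vertex 0.9 12.9 0.0
      vertex 9.0 9.0 9.0
    endloop
  endfacet
  facet normal -0.7433 0.0000 0.6690
    outer loop
      vertex 0.9 12.9 0.0
      vertex 0.9 5.1 0.0
      vertex 9.0 9.0 9.0
    endloop
  endfacet
  facet normal -0.4652 -0.5791 0.6696
    outer loop
      vertex 0.9 5.1 0.0
      vertex 7.0 0.2 0.0
      vertex 9.0 9.0 9.0
    endloop
  endfacet
  facet normal 0.1713 -0.7232 0.6691
    outer loop
      vertex 7.0 0.2 0.0
      vertex 14.6 2.0 0.0
      vertex 9.0 9.0 9.0
    endloop
  endfacet
  facet normal 0.6688 -0.3248 0.6688
    outer loop
      vertex 14.6 2.0 0.0
      vertex 18.0 9.0 0.0
      vertex 9.0 9.0 9.0
    endloop
  endfacet
endsolid part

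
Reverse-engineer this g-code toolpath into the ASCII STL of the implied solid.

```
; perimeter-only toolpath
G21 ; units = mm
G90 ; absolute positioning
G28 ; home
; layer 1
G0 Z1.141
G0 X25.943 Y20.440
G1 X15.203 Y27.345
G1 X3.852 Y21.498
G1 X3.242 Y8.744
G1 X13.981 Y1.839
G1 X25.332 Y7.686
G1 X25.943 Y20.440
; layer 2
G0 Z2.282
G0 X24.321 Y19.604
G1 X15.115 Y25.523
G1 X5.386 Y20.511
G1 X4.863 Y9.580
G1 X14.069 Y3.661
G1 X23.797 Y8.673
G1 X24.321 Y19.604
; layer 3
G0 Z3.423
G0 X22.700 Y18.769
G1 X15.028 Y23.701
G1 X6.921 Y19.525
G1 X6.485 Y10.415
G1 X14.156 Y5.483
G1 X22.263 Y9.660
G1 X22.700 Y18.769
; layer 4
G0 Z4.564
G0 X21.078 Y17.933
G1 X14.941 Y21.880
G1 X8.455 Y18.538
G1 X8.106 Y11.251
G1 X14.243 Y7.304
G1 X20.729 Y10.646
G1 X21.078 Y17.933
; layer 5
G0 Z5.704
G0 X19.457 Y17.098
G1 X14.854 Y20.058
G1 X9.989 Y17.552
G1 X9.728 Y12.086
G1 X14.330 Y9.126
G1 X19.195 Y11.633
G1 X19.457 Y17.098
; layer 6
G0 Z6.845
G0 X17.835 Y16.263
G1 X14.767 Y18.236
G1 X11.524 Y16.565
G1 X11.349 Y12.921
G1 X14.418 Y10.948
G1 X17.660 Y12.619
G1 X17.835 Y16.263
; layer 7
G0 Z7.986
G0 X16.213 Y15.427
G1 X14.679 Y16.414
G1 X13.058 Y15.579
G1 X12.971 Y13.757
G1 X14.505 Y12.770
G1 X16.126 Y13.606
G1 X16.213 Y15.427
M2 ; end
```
solid part
  facet normal 0.0000 0.0000 -1.0000
    outer loop
      vertex 2.318 22.484 0.000
      vertex 15.290 29.167 0.000
      vertex 27.564 21.275 0.000
    endloop
  endfacet
  facet normal 0.0000 0.0000 -1.0000
    outer loop
      vertex 1.620 7.909 0.000
      vertex 2.318 22.484 0.000
      vertex 27.564 21.275 0.000
    endloop
  endfacet
  facet normal 0.0000 0.0000 -1.0000
    outer loop
      vertex 13.894 0.017 0.000
      vertex 1.620 7.909 0.000
      vertex 27.564 21.275 0.000
    endloop
  endfacet
  facet normal 0.0000 0.0000 -1.0000
    outer loop
      vertex 26.866 6.700 0.000
      vertex 13.894 0.017 0.000
      vertex 27.564 21.275 0.000
    endloop
  endfacet
  facet normal 0.3167 0.4925 0.8107
    outer loop
      vertex 27.564 21.275 0.000
      vertex 15.290 29.167 0.000
      vertex 14.592 14.592 9.127
    endloop
  endfacet
  facet normal -0.2681 0.5205 0.8107
    outer loop
      vertex 15.290 29.167 0.000
      vertex 2.318 22.484 0.000
      vertex 14.592 14.592 9.127
    endloop
  endfacet
  facet normal -0.5848 0.0280 0.8107
    outer loop
      vertex 2.318 22.484 0.000
      vertex 1.620 7.909 0.000
      vertex 14.592 14.592 9.127
    endloop
  endfacet
  facet normal -0.3167 -0.4925 0.8107
    outer loop
      vertex 1.620 7.909 0.000
      vertex 13.894 0.017 0.000
      vertex 14.592 14.592 9.127
    endloop
  endfacet
  facet normal 0.2681 -0.5205 0.8107
    outer loop
      vertex 13.894 0.017 0.000
      vertex 26.866 6.700 0.000
      vertex 14.592 14.592 9.127
    endloop
  endfacet
  facet normal 0.5848 -0.0280 0.8107
    outer loop
      vertex 26.866 6.700 0.000
      vertex 27.564 21.275 0.000
      vertex 14.592 14.592 9.127
    endloop
  endfacet
endsolid part

The G0 Z moves step by Δz≈1.141 mm. The G1 loops shrink linearly with z, so the solid tapers from its base footprint up to z≈9.13. Closing with a flat bottom cap and the tapered top and triangulating gives 10 facets — a regular 6-sided pyramid, base circumscribed radius ≈ 14.6 mm, apex at z ≈ 9.13 mm.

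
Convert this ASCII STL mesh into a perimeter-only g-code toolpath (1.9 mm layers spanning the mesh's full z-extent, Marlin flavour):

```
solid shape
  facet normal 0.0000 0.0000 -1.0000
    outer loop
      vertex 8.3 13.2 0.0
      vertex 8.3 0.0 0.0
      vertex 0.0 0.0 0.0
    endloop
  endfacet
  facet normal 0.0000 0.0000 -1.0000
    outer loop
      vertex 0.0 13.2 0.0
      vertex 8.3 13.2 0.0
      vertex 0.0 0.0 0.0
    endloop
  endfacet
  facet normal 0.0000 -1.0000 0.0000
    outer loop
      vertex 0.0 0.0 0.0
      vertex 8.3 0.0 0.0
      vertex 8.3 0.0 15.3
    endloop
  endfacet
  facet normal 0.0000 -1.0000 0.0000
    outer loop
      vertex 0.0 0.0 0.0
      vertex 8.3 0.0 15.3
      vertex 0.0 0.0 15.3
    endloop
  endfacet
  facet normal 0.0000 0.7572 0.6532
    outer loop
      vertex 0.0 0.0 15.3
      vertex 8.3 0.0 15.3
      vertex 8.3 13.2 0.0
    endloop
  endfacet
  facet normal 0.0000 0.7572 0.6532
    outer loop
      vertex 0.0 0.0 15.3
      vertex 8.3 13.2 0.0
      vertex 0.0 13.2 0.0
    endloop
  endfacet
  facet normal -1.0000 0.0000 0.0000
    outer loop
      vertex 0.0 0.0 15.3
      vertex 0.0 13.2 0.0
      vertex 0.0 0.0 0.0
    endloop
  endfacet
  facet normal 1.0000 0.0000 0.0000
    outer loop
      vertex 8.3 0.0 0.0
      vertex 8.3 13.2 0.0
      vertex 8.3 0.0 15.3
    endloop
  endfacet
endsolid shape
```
; perimeter-only toolpath
G21 ; units = mm
G90 ; absolute positioning
G28 ; home
; layer 1
G0 Z1.9
G0 X0.0 Y0.0
G1 X8.3 Y0.0
G1 X8.3 Y11.5
G1 X0.0 Y11.5
G1 X0.0 Y0.0
; layer 2
G0 Z3.8
G0 X0.0 Y0.0
G1 X8.3 Y0.0
G1 X8.3 Y9.9
G1 X0.0 Y9.9
G1 X0.0 Y0.0
; layer 3
G0 Z5.7
G0 X0.0 Y0.0
G1 X8.3 Y0.0
G1 X8.3 Y8.2
G1 X0.0 Y8.2
G1 X0.0 Y0.0
; layer 4
G0 Z7.7
G0 X0.0 Y0.0
G1 X8.3 Y0.0
G1 X8.3 Y6.6
G1 X0.0 Y6.6
G1 X0.0 Y0.0
; layer 5
G0 Z9.6
G0 X0.0 Y0.0
G1 X8.3 Y0.0
G1 X8.3 Y4.9
G1 X0.0 Y4.9
G1 X0.0 Y0.0
; layer 6
G0 Z11.5
G0 X0.0 Y0.0
G1 X8.3 Y0.0
G1 X8.3 Y3.3
G1 X0.0 Y3.3
G1 X0.0 Y0.0
; layer 7
G0 Z13.4
G0 X0.0 Y0.0
G1 X8.3 Y0.0
G1 X8.3 Y1.6
G1 X0.0 Y1.6
G1 X0.0 Y0.0
M2 ; end

The solid is a wedge (ramp): 8.3 × 13.2 mm base, rising to 15.3 mm along the y=0 edge and sloping linearly to z=0 at y=13.2. Slicing at Δz = 1.9 mm — 8 equal slices spanning the solid's height, so layer i sits at z = i·h/8 — gives 7 non-empty perimeters. Each is a 4-segment closed polygon; G0 lifts to the layer z and rapids to the start vertex, then G1 traces the edges. The cross-section shrinks linearly with z (the slice at the apex is degenerate and omitted).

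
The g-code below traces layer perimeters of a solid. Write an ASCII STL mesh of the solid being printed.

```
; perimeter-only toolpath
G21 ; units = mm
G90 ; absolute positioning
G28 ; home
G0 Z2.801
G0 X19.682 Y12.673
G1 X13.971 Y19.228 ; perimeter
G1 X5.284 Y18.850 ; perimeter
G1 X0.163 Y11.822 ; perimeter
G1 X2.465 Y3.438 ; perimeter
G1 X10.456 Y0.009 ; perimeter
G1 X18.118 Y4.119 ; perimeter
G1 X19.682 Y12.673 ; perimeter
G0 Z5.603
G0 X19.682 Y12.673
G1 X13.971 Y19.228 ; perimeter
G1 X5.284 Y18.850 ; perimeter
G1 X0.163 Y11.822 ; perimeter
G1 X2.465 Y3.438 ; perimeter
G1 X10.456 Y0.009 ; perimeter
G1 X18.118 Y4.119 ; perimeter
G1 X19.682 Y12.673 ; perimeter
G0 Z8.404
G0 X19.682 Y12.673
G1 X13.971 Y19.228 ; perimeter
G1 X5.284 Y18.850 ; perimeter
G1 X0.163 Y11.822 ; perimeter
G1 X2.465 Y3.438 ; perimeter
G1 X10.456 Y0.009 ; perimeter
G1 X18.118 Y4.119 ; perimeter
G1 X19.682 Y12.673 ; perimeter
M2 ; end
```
solid part
  facet normal 0.0000 0.0000 -1.0000
    outer loop
      vertex 5.284 18.850 0.000
      vertex 13.971 19.228 0.000
      vertex 19.682 12.673 0.000
    endloop
  endfacet
  facet normal 0.0000 0.0000 -1.0000
    outer loop
      vertex 0.163 11.822 0.000
      vertex 5.284 18.850 0.000
      vertex 19.682 12.673 0.000
    endloop
  endfacet
  facet normal 0.0000 0.0000 -1.0000
    outer loop
      vertex 2.465 3.438 0.000
      vertex 0.163 11.822 0.000
      vertex 19.682 12.673 0.000
    endloop
  endfacet
  facet normal 0.0000 0.0000 -1.0000
    outer loop
      vertex 10.456 0.009 0.000
      vertex 2.465 3.438 0.000
      vertex 19.682 12.673 0.000
    endloop
  endfacet
  facet normal 0.0000 0.0000 -1.0000
    outer loop
      vertex 18.118 4.119 0.000
      vertex 10.456 0.009 0.000
      vertex 19.682 12.673 0.000
    endloop
  endfacet
  facet normal 0.0000 0.0000 1.0000
    outer loop
      vertex 19.682 12.673 8.404
      vertex 13.971 19.228 8.404
      vertex 5.284 18.850 8.404
    endloop
  endfacet
  facet normal 0.0000 0.0000 1.0000
    outer loop
      vertex 19.682 12.673 8.404
      vertex 5.284 18.850 8.404
      vertex 0.163 11.822 8.404
    endloop
  endfacet
  facet normal 0.0000 0.0000 1.0000
    outer loop
      vertex 19.682 12.673 8.404
      vertex 0.163 11.822 8.404
      vertex 2.465 3.438 8.404
    endloop
  endfacet
  facet normal 0.0000 0.0000 1.0000
    outer loop
      vertex 19.682 12.673 8.404
      vertex 2.465 3.438 8.404
      vertex 10.456 0.009 8.404
    endloop
  endfacet
  facet normal 0.0000 0.0000 1.0000
    outer loop
      vertex 19.682 12.673 8.404
      vertex 10.456 0.009 8.404
      vertex 18.118 4.119 8.404
    endloop
  endfacet
  facet normal 0.7540 0.6569 0.0000
    outer loop
      vertex 19.682 12.673 0.000
      vertex 13.971 19.228 0.000
      vertex 13.971 19.228 8.404
    endloop
  endfacet
  facet normal 0.7540 0.6569 0.0000
    outer loop
      vertex 19.682 12.673 0.000
      vertex 13.971 19.228 8.404
      vertex 19.682 12.673 8.404
    endloop
  endfacet
  facet normal -0.0435 0.9991 0.0000
    outer loop
      vertex 13.971 19.228 0.000
      vertex 5.284 18.850 0.000
      vertex 5.284 18.850 8.404
    endloop
  endfacet
  facet normal -0.0435 0.9991 0.0000
    outer loop
      vertex 13.971 19.228 0.000
      vertex 5.284 18.850 8.404
      vertex 13.971 19.228 8.404
    endloop
  endfacet
  facet normal -0.8082 0.5889 0.0000
    outer loop
      vertex 5.284 18.850 0.000
      vertex 0.163 11.822 0.000
      vertex 0.163 11.822 8.404
    endloop
  endfacet
  facet normal -0.8082 0.5889 0.0000
    outer loop
      vertex 5.284 18.850 0.000
      vertex 0.163 11.822 8.404
      vertex 5.284 18.850 8.404
    endloop
  endfacet
  facet normal -0.9643 -0.2648 0.0000
    outer loop
      vertex 0.163 11.822 0.000
      vertex 2.465 3.438 0.000
      vertex 2.465 3.438 8.404
    endloop
  endfacet
  facet normal -0.9643 -0.2648 0.0000
    outer loop
      vertex 0.163 11.822 0.000
      vertex 2.465 3.438 8.404
      vertex 0.163 11.822 8.404
    endloop
  endfacet
  facet normal -0.3943 -0.9190 0.0000
    outer loop
      vertex 2.465 3.438 0.000
      vertex 10.456 0.009 0.000
      vertex 10.456 0.009 8.404
    endloop
  endfacet
  facet normal -0.3943 -0.9190 0.0000
    outer loop
      vertex 2.465 3.438 0.000
      vertex 10.456 0.009 8.404
      vertex 2.465 3.438 8.404
    endloop
  endfacet
  facet normal 0.4727 -0.8812 0.0000
    outer loop
      vertex 10.456 0.009 0.000
      vertex 18.118 4.119 0.000
      vertex 18.118 4.119 8.404
    endloop
  endfacet
  facet normal 0.4727 -0.8812 0.0000
    outer loop
      vertex 10.456 0.009 0.000
      vertex 18.118 4.119 8.404
      vertex 10.456 0.009 8.404
    endloop
  endfacet
  facet normal 0.9837 -0.1799 0.0000
    outer loop
      vertex 18.118 4.119 0.000
      vertex 19.682 12.673 0.000
      vertex 19.682 12.673 8.404
    endloop
  endfacet
  facet normal 0.9837 -0.1799 0.0000
    outer loop
      vertex 18.118 4.119 0.000
      vertex 19.682 12.673 8.404
      vertex 18.118 4.119 8.404
    endloop
  endfacet
endsolid part

The G0 Z moves step by Δz≈2.801 mm. Every layer's G1 loop is the same polygon, so the solid is a straight extrusion of it from z=0 to z≈8.4. Closing with flat bottom and top caps and triangulating gives 24 facets — a regular 7-sided prism (a cylinder approximated with 7 flat sides), circumscribed radius ≈ 10 mm, height ≈ 8.4 mm.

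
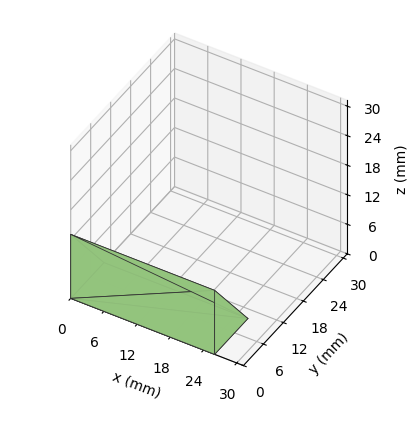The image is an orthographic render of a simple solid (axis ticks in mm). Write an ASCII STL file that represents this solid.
Reading the render: the shape is a wedge (ramp): 26 × 10 mm base, rising to 13 mm along the y=0 edge and sloping linearly to z=0 at y=10 (dimensions read to the nearest mm from the axis ticks). For the STL, each face is triangulated and given an outward normal.

solid part
  facet normal 0.0000 0.0000 -1.0000
    outer loop
      vertex 26.0 10.0 0.0
      vertex 26.0 0.0 0.0
      vertex 0.0 0.0 0.0
    endloop
  endfacet
  facet normal 0.0000 0.0000 -1.0000
    outer loop
      vertex 0.0 10.0 0.0
      vertex 26.0 10.0 0.0
      vertex 0.0 0.0 0.0
    endloop
  endfacet
  facet normal 0.0000 -1.0000 0.0000
    outer loop
      vertex 0.0 0.0 0.0
      vertex 26.0 0.0 0.0
      vertex 26.0 0.0 13.0
    endloop
  endfacet
  facet normal 0.0000 -1.0000 0.0000
    outer loop
      vertex 0.0 0.0 0.0
      vertex 26.0 0.0 13.0
      vertex 0.0 0.0 13.0
    endloop
  endfacet
  facet normal 0.0000 0.7926 0.6097
    outer loop
      vertex 0.0 0.0 13.0
      vertex 26.0 0.0 13.0
      vertex 26.0 10.0 0.0
    endloop
  endfacet
  facet normal 0.0000 0.7926 0.6097
    outer loop
      vertex 0.0 0.0 13.0
      vertex 26.0 10.0 0.0
      vertex 0.0 10.0 0.0
    endloop
  endfacet
  facet normal -1.0000 0.0000 0.0000
    outer loop
      vertex 0.0 0.0 13.0
      vertex 0.0 10.0 0.0
      vertex 0.0 0.0 0.0
    endloop
  endfacet
  facet normal 1.0000 0.0000 0.0000
    outer loop
      vertex 26.0 0.0 0.0
      vertex 26.0 10.0 0.0
      vertex 26.0 0.0 13.0
    endloop
  endfacet
endsolid part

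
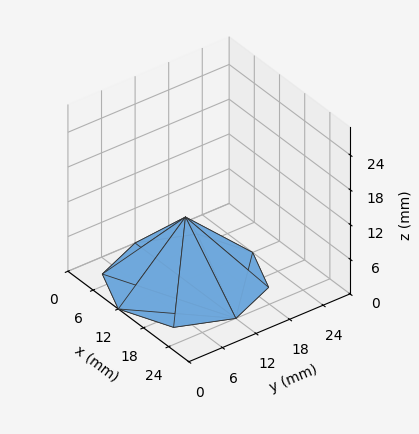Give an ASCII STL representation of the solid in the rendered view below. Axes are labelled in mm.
Reading the render: the shape is a regular 8-sided pyramid, base circumscribed radius ≈ 12 mm, apex at z ≈ 11 mm (dimensions read to the nearest mm from the axis ticks). For the STL, each face is triangulated and given an outward normal.

solid part
  facet normal 0.0000 0.0000 -1.0000
    outer loop
      vertex 12.00 24.00 0.00
      vertex 20.49 20.49 0.00
      vertex 24.00 12.00 0.00
    endloop
  endfacet
  facet normal 0.0000 0.0000 -1.0000
    outer loop
      vertex 3.51 20.49 0.00
      vertex 12.00 24.00 0.00
      vertex 24.00 12.00 0.00
    endloop
  endfacet
  facet normal 0.0000 0.0000 -1.0000
    outer loop
      vertex 0.00 12.00 0.00
      vertex 3.51 20.49 0.00
      vertex 24.00 12.00 0.00
    endloop
  endfacet
  facet normal 0.0000 0.0000 -1.0000
    outer loop
      vertex 3.51 3.51 0.00
      vertex 0.00 12.00 0.00
      vertex 24.00 12.00 0.00
    endloop
  endfacet
  facet normal 0.0000 0.0000 -1.0000
    outer loop
      vertex 12.00 0.00 0.00
      vertex 3.51 3.51 0.00
      vertex 24.00 12.00 0.00
    endloop
  endfacet
  facet normal 0.0000 0.0000 -1.0000
    outer loop
      vertex 20.49 3.51 0.00
      vertex 12.00 0.00 0.00
      vertex 24.00 12.00 0.00
    endloop
  endfacet
  facet normal 0.6508 0.2691 0.7100
    outer loop
      vertex 24.00 12.00 0.00
      vertex 20.49 20.49 0.00
      vertex 12.00 12.00 11.00
    endloop
  endfacet
  facet normal 0.2691 0.6508 0.7100
    outer loop
      vertex 20.49 20.49 0.00
      vertex 12.00 24.00 0.00
      vertex 12.00 12.00 11.00
    endloop
  endfacet
  facet normal -0.2691 0.6508 0.7100
    outer loop
      vertex 12.00 24.00 0.00
      vertex 3.51 20.49 0.00
      vertex 12.00 12.00 11.00
    endloop
  endfacet
  facet normal -0.6508 0.2691 0.7100
    outer loop
      vertex 3.51 20.49 0.00
      vertex 0.00 12.00 0.00
      vertex 12.00 12.00 11.00
    endloop
  endfacet
  facet normal -0.6508 -0.2691 0.7100
    outer loop
      vertex 0.00 12.00 0.00
      vertex 3.51 3.51 0.00
      vertex 12.00 12.00 11.00
    endloop
  endfacet
  facet normal -0.2691 -0.6508 0.7100
    outer loop
      vertex 3.51 3.51 0.00
      vertex 12.00 0.00 0.00
      vertex 12.00 12.00 11.00
    endloop
  endfacet
  facet normal 0.2691 -0.6508 0.7100
    outer loop
      vertex 12.00 0.00 0.00
      vertex 20.49 3.51 0.00
      vertex 12.00 12.00 11.00
    endloop
  endfacet
  facet normal 0.6508 -0.2691 0.7100
    outer loop
      vertex 20.49 3.51 0.00
      vertex 24.00 12.00 0.00
      vertex 12.00 12.00 11.00
    endloop
  endfacet
endsolid part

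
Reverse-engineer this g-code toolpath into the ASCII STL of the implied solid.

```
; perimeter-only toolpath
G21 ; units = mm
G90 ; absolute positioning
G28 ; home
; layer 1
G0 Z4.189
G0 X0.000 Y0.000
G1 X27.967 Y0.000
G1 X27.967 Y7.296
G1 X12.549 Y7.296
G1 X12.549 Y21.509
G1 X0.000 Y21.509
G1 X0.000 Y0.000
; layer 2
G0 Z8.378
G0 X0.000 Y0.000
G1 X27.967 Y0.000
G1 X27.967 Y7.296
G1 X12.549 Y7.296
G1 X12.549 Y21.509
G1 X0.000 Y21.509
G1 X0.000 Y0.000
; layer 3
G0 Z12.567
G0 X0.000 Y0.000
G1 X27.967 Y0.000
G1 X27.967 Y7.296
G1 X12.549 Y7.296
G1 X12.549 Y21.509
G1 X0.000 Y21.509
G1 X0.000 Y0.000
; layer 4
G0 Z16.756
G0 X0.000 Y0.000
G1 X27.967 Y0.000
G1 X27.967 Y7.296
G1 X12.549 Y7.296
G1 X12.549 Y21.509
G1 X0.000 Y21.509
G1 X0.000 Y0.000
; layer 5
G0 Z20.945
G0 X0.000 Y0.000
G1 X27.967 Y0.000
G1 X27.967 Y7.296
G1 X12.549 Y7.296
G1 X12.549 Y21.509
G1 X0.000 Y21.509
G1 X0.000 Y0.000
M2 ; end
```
solid part
  facet normal 0.0000 0.0000 -1.0000
    outer loop
      vertex 27.967 7.296 0.000
      vertex 27.967 0.000 0.000
      vertex 0.000 0.000 0.000
    endloop
  endfacet
  facet normal 0.0000 0.0000 -1.0000
    outer loop
      vertex 12.549 7.296 0.000
      vertex 27.967 7.296 0.000
      vertex 0.000 0.000 0.000
    endloop
  endfacet
  facet normal 0.0000 0.0000 -1.0000
    outer loop
      vertex 12.549 21.509 0.000
      vertex 12.549 7.296 0.000
      vertex 0.000 0.000 0.000
    endloop
  endfacet
  facet normal 0.0000 0.0000 -1.0000
    outer loop
      vertex 0.000 21.509 0.000
      vertex 12.549 21.509 0.000
      vertex 0.000 0.000 0.000
    endloop
  endfacet
  facet normal 0.0000 0.0000 1.0000
    outer loop
      vertex 0.000 0.000 20.945
      vertex 27.967 0.000 20.945
      vertex 27.967 7.296 20.945
    endloop
  endfacet
  facet normal 0.0000 0.0000 1.0000
    outer loop
      vertex 0.000 0.000 20.945
      vertex 27.967 7.296 20.945
      vertex 12.549 7.296 20.945
    endloop
  endfacet
  facet normal 0.0000 0.0000 1.0000
    outer loop
      vertex 0.000 0.000 20.945
      vertex 12.549 7.296 20.945
      vertex 12.549 21.509 20.945
    endloop
  endfacet
  facet normal 0.0000 0.0000 1.0000
    outer loop
      vertex 0.000 0.000 20.945
      vertex 12.549 21.509 20.945
      vertex 0.000 21.509 20.945
    endloop
  endfacet
  facet normal 0.0000 -1.0000 0.0000
    outer loop
      vertex 0.000 0.000 0.000
      vertex 27.967 0.000 0.000
      vertex 27.967 0.000 20.945
    endloop
  endfacet
  facet normal 0.0000 -1.0000 0.0000
    outer loop
      vertex 0.000 0.000 0.000
      vertex 27.967 0.000 20.945
      vertex 0.000 0.000 20.945
    endloop
  endfacet
  facet normal 1.0000 0.0000 0.0000
    outer loop
      vertex 27.967 0.000 0.000
      vertex 27.967 7.296 0.000
      vertex 27.967 7.296 20.945
    endloop
  endfacet
  facet normal 1.0000 0.0000 0.0000
    outer loop
      vertex 27.967 0.000 0.000
      vertex 27.967 7.296 20.945
      vertex 27.967 0.000 20.945
    endloop
  endfacet
  facet normal 0.0000 1.0000 0.0000
    outer loop
      vertex 27.967 7.296 0.000
      vertex 12.549 7.296 0.000
      vertex 12.549 7.296 20.945
    endloop
  endfacet
  facet normal 0.0000 1.0000 0.0000
    outer loop
      vertex 27.967 7.296 0.000
      vertex 12.549 7.296 20.945
      vertex 27.967 7.296 20.945
    endloop
  endfacet
  facet normal 1.0000 0.0000 0.0000
    outer loop
      vertex 12.549 7.296 0.000
      vertex 12.549 21.509 0.000
      vertex 12.549 21.509 20.945
    endloop
  endfacet
  facet normal 1.0000 0.0000 0.0000
    outer loop
      vertex 12.549 7.296 0.000
      vertex 12.549 21.509 20.945
      vertex 12.549 7.296 20.945
    endloop
  endfacet
  facet normal 0.0000 1.0000 0.0000
    outer loop
      vertex 12.549 21.509 0.000
      vertex 0.000 21.509 0.000
      vertex 0.000 21.509 20.945
    endloop
  endfacet
  facet normal 0.0000 1.0000 0.0000
    outer loop
      vertex 12.549 21.509 0.000
      vertex 0.000 21.509 20.945
      vertex 12.549 21.509 20.945
    endloop
  endfacet
  facet normal -1.0000 0.0000 0.0000
    outer loop
      vertex 0.000 21.509 0.000
      vertex 0.000 0.000 0.000
      vertex 0.000 0.000 20.945
    endloop
  endfacet
  facet normal -1.0000 0.0000 0.0000
    outer loop
      vertex 0.000 21.509 0.000
      vertex 0.000 0.000 20.945
      vertex 0.000 21.509 20.945
    endloop
  endfacet
endsolid part

The G0 Z moves step by Δz≈4.189 mm. Every layer's G1 loop is the same polygon, so the solid is a straight extrusion of it from z=0 to z≈20.9. Closing with flat bottom and top caps and triangulating gives 20 facets — an L-shaped prism: outer 28 × 21.5 mm, arm thicknesses ≈ 7.3 mm (horizontal) and 12.5 mm (vertical), extruded 20.9 mm in z.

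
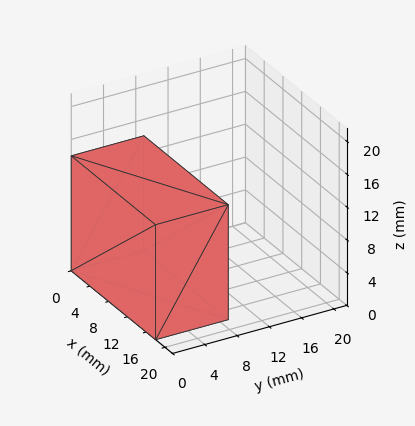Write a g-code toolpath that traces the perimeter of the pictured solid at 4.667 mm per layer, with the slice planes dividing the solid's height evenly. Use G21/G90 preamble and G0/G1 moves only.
Reading the render: the shape is a rectangular box, roughly 18 × 9 mm footprint and 14 mm tall (dimensions read to the nearest mm from the axis ticks). For the g-code, the solid's height is divided into equal slices at the stated Δz and each level perimeter traced with G1 moves after a G0 lift.

; perimeter-only toolpath
G21 ; units = mm
G90 ; absolute positioning
G28 ; home
; layer 1
G0 Z4.667
G0 X0.000 Y0.000
G1 X18.000 Y0.000
G1 X18.000 Y9.000
G1 X0.000 Y9.000
G1 X0.000 Y0.000
; layer 2
G0 Z9.333
G0 X0.000 Y0.000
G1 X18.000 Y0.000
G1 X18.000 Y9.000
G1 X0.000 Y9.000
G1 X0.000 Y0.000
; layer 3
G0 Z14.000
G0 X0.000 Y0.000
G1 X18.000 Y0.000
G1 X18.000 Y9.000
G1 X0.000 Y9.000
G1 X0.000 Y0.000
M2 ; end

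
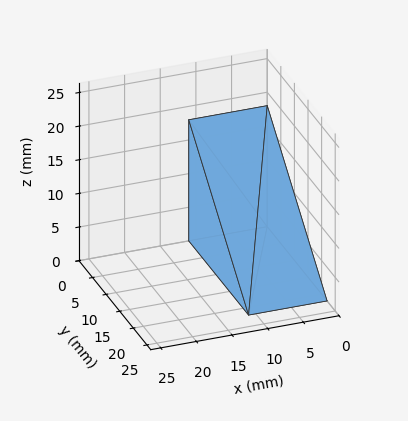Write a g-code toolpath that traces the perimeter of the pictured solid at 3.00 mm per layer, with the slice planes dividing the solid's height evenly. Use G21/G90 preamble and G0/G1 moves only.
Reading the render: the shape is a wedge (ramp): 11 × 22 mm base, rising to 18 mm along the y=0 edge and sloping linearly to z=0 at y=22 (dimensions read to the nearest mm from the axis ticks). For the g-code, the solid's height is divided into equal slices at the stated Δz and each level perimeter traced with G1 moves after a G0 lift.

; perimeter-only toolpath
G21 ; units = mm
G90 ; absolute positioning
G28 ; home
; layer 1
G0 Z3.00
G0 X0.00 Y0.00
G1 X11.00 Y0.00
G1 X11.00 Y18.33
G1 X0.00 Y18.33
G1 X0.00 Y0.00
; layer 2
G0 Z6.00
G0 X0.00 Y0.00
G1 X11.00 Y0.00
G1 X11.00 Y14.67
G1 X0.00 Y14.67
G1 X0.00 Y0.00
; layer 3
G0 Z9.00
G0 X0.00 Y0.00
G1 X11.00 Y0.00
G1 X11.00 Y11.00
G1 X0.00 Y11.00
G1 X0.00 Y0.00
; layer 4
G0 Z12.00
G0 X0.00 Y0.00
G1 X11.00 Y0.00
G1 X11.00 Y7.33
G1 X0.00 Y7.33
G1 X0.00 Y0.00
; layer 5
G0 Z15.00
G0 X0.00 Y0.00
G1 X11.00 Y0.00
G1 X11.00 Y3.67
G1 X0.00 Y3.67
G1 X0.00 Y0.00
M2 ; end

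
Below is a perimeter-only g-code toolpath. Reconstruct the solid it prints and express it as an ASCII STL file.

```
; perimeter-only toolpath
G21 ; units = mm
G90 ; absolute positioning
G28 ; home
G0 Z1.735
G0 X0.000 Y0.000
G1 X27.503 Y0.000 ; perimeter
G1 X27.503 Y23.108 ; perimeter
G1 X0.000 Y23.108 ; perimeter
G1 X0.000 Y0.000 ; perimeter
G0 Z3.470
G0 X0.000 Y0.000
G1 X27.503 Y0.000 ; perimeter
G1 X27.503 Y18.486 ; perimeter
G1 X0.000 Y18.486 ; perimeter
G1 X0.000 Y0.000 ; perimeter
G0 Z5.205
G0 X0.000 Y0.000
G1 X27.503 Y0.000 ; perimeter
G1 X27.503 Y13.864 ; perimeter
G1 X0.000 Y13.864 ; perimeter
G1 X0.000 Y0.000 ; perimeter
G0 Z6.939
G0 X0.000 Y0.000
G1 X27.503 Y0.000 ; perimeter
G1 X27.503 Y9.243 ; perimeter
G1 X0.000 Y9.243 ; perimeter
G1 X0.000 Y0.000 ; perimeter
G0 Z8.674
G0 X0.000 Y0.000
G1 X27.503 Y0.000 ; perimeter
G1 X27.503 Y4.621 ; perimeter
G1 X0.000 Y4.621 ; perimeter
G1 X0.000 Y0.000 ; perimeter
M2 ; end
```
solid part
  facet normal 0.0000 0.0000 -1.0000
    outer loop
      vertex 27.503 27.729 0.000
      vertex 27.503 0.000 0.000
      vertex 0.000 0.000 0.000
    endloop
  endfacet
  facet normal 0.0000 0.0000 -1.0000
    outer loop
      vertex 0.000 27.729 0.000
      vertex 27.503 27.729 0.000
      vertex 0.000 0.000 0.000
    endloop
  endfacet
  facet normal 0.0000 -1.0000 0.0000
    outer loop
      vertex 0.000 0.000 0.000
      vertex 27.503 0.000 0.000
      vertex 27.503 0.000 10.409
    endloop
  endfacet
  facet normal 0.0000 -1.0000 0.0000
    outer loop
      vertex 0.000 0.000 0.000
      vertex 27.503 0.000 10.409
      vertex 0.000 0.000 10.409
    endloop
  endfacet
  facet normal 0.0000 0.3514 0.9362
    outer loop
      vertex 0.000 0.000 10.409
      vertex 27.503 0.000 10.409
      vertex 27.503 27.729 0.000
    endloop
  endfacet
  facet normal 0.0000 0.3514 0.9362
    outer loop
      vertex 0.000 0.000 10.409
      vertex 27.503 27.729 0.000
      vertex 0.000 27.729 0.000
    endloop
  endfacet
  facet normal -1.0000 0.0000 0.0000
    outer loop
      vertex 0.000 0.000 10.409
      vertex 0.000 27.729 0.000
      vertex 0.000 0.000 0.000
    endloop
  endfacet
  facet normal 1.0000 0.0000 0.0000
    outer loop
      vertex 27.503 0.000 0.000
      vertex 27.503 27.729 0.000
      vertex 27.503 0.000 10.409
    endloop
  endfacet
endsolid part

The G0 Z moves step by Δz≈1.735 mm. The G1 loops shrink linearly with z, so the solid tapers from its base footprint up to z≈10.4. Closing with a flat bottom cap and the tapered top and triangulating gives 8 facets — a wedge (ramp): 27.5 × 27.7 mm base, rising to 10.4 mm along the y=0 edge and sloping linearly to z=0 at y=27.7.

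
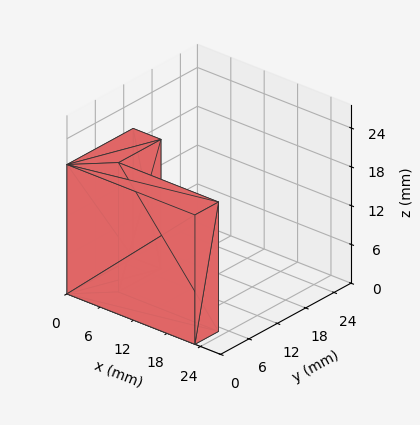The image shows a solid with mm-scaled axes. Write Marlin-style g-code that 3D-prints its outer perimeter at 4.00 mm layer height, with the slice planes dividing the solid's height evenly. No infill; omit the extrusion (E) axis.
Reading the render: the shape is an L-shaped prism: outer 23 × 14 mm, arm thicknesses ≈ 5 mm (horizontal) and 5 mm (vertical), extruded 20 mm in z (dimensions read to the nearest mm from the axis ticks). For the g-code, the solid's height is divided into equal slices at the stated Δz and each level perimeter traced with G1 moves after a G0 lift.

; perimeter-only toolpath
G21 ; units = mm
G90 ; absolute positioning
G28 ; home
; layer 1
G0 Z4.00
G0 X0.00 Y0.00
G1 X23.00 Y0.00
G1 X23.00 Y5.00
G1 X5.00 Y5.00
G1 X5.00 Y14.00
G1 X0.00 Y14.00
G1 X0.00 Y0.00
; layer 2
G0 Z8.00
G0 X0.00 Y0.00
G1 X23.00 Y0.00
G1 X23.00 Y5.00
G1 X5.00 Y5.00
G1 X5.00 Y14.00
G1 X0.00 Y14.00
G1 X0.00 Y0.00
; layer 3
G0 Z12.00
G0 X0.00 Y0.00
G1 X23.00 Y0.00
G1 X23.00 Y5.00
G1 X5.00 Y5.00
G1 X5.00 Y14.00
G1 X0.00 Y14.00
G1 X0.00 Y0.00
; layer 4
G0 Z16.00
G0 X0.00 Y0.00
G1 X23.00 Y0.00
G1 X23.00 Y5.00
G1 X5.00 Y5.00
G1 X5.00 Y14.00
G1 X0.00 Y14.00
G1 X0.00 Y0.00
; layer 5
G0 Z20.00
G0 X0.00 Y0.00
G1 X23.00 Y0.00
G1 X23.00 Y5.00
G1 X5.00 Y5.00
G1 X5.00 Y14.00
G1 X0.00 Y14.00
G1 X0.00 Y0.00
M2 ; end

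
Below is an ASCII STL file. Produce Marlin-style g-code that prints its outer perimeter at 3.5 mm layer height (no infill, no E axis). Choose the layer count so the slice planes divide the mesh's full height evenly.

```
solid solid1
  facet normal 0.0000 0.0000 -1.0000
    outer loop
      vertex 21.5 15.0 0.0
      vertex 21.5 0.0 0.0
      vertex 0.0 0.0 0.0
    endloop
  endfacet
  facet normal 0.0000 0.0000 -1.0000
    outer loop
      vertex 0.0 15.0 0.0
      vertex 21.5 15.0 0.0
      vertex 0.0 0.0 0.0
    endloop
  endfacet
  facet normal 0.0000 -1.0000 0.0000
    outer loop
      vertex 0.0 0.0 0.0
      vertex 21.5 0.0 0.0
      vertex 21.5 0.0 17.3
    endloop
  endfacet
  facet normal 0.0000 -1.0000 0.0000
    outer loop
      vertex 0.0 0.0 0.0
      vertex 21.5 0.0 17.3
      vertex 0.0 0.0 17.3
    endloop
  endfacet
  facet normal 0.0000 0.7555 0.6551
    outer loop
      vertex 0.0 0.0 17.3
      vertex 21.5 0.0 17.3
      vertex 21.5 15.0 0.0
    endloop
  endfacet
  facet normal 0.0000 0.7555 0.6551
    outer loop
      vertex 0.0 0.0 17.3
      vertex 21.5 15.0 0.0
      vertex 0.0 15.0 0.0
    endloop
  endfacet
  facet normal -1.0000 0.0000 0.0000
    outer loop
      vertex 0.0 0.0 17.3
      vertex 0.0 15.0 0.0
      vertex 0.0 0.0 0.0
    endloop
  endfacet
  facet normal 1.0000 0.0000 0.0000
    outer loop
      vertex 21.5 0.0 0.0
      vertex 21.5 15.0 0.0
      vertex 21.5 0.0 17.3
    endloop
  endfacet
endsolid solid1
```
; perimeter-only toolpath
G21 ; units = mm
G90 ; absolute positioning
G28 ; home
; layer 1
G0 Z3.5
G0 X0.0 Y0.0
G1 X21.5 Y0.0
G1 X21.5 Y12.0
G1 X0.0 Y12.0
G1 X0.0 Y0.0
; layer 2
G0 Z6.9
G0 X0.0 Y0.0
G1 X21.5 Y0.0
G1 X21.5 Y9.0
G1 X0.0 Y9.0
G1 X0.0 Y0.0
; layer 3
G0 Z10.4
G0 X0.0 Y0.0
G1 X21.5 Y0.0
G1 X21.5 Y6.0
G1 X0.0 Y6.0
G1 X0.0 Y0.0
; layer 4
G0 Z13.8
G0 X0.0 Y0.0
G1 X21.5 Y0.0
G1 X21.5 Y3.0
G1 X0.0 Y3.0
G1 X0.0 Y0.0
M2 ; end

The solid is a wedge (ramp): 21.5 × 15 mm base, rising to 17.3 mm along the y=0 edge and sloping linearly to z=0 at y=15. Slicing at Δz = 3.5 mm — 5 equal slices spanning the solid's height, so layer i sits at z = i·h/5 — gives 4 non-empty perimeters. Each is a 4-segment closed polygon; G0 lifts to the layer z and rapids to the start vertex, then G1 traces the edges. The cross-section shrinks linearly with z (the slice at the apex is degenerate and omitted).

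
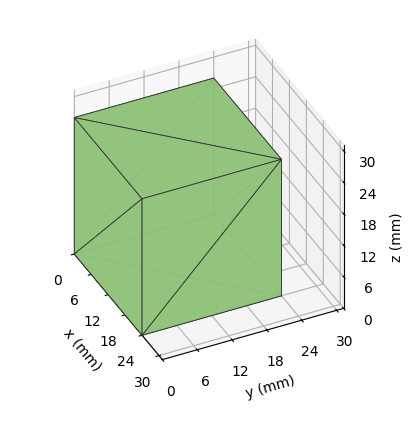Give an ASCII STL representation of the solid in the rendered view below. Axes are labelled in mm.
Reading the render: the shape is a rectangular box, roughly 24 × 24 mm footprint and 26 mm tall (dimensions read to the nearest mm from the axis ticks). For the STL, each face is triangulated and given an outward normal.

solid part
  facet normal 0.0000 0.0000 -1.0000
    outer loop
      vertex 24.000 24.000 0.000
      vertex 24.000 0.000 0.000
      vertex 0.000 0.000 0.000
    endloop
  endfacet
  facet normal 0.0000 0.0000 -1.0000
    outer loop
      vertex 0.000 24.000 0.000
      vertex 24.000 24.000 0.000
      vertex 0.000 0.000 0.000
    endloop
  endfacet
  facet normal 0.0000 0.0000 1.0000
    outer loop
      vertex 0.000 0.000 26.000
      vertex 24.000 0.000 26.000
      vertex 24.000 24.000 26.000
    endloop
  endfacet
  facet normal 0.0000 0.0000 1.0000
    outer loop
      vertex 0.000 0.000 26.000
      vertex 24.000 24.000 26.000
      vertex 0.000 24.000 26.000
    endloop
  endfacet
  facet normal 0.0000 -1.0000 0.0000
    outer loop
      vertex 0.000 0.000 0.000
      vertex 24.000 0.000 0.000
      vertex 24.000 0.000 26.000
    endloop
  endfacet
  facet normal 0.0000 -1.0000 0.0000
    outer loop
      vertex 0.000 0.000 0.000
      vertex 24.000 0.000 26.000
      vertex 0.000 0.000 26.000
    endloop
  endfacet
  facet normal 0.0000 1.0000 0.0000
    outer loop
      vertex 24.000 24.000 26.000
      vertex 24.000 24.000 0.000
      vertex 0.000 24.000 0.000
    endloop
  endfacet
  facet normal 0.0000 1.0000 0.0000
    outer loop
      vertex 0.000 24.000 26.000
      vertex 24.000 24.000 26.000
      vertex 0.000 24.000 0.000
    endloop
  endfacet
  facet normal -1.0000 0.0000 0.0000
    outer loop
      vertex 0.000 24.000 26.000
      vertex 0.000 24.000 0.000
      vertex 0.000 0.000 0.000
    endloop
  endfacet
  facet normal -1.0000 0.0000 0.0000
    outer loop
      vertex 0.000 0.000 26.000
      vertex 0.000 24.000 26.000
      vertex 0.000 0.000 0.000
    endloop
  endfacet
  facet normal 1.0000 0.0000 0.0000
    outer loop
      vertex 24.000 0.000 0.000
      vertex 24.000 24.000 0.000
      vertex 24.000 24.000 26.000
    endloop
  endfacet
  facet normal 1.0000 0.0000 0.0000
    outer loop
      vertex 24.000 0.000 0.000
      vertex 24.000 24.000 26.000
      vertex 24.000 0.000 26.000
    endloop
  endfacet
endsolid part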